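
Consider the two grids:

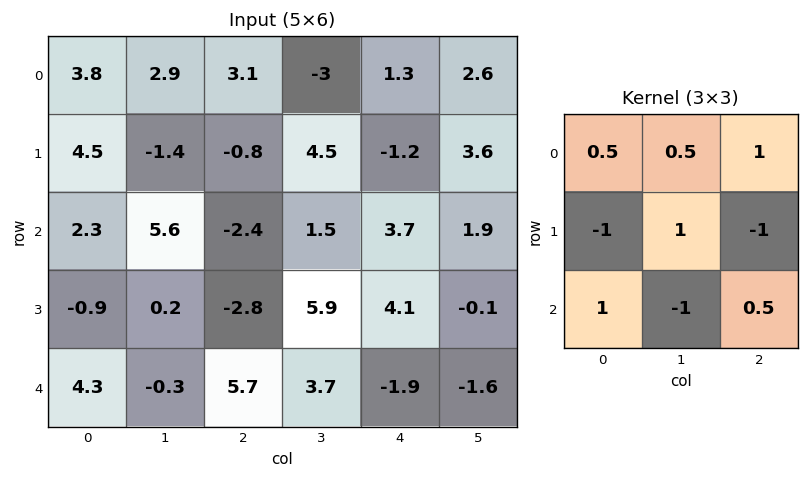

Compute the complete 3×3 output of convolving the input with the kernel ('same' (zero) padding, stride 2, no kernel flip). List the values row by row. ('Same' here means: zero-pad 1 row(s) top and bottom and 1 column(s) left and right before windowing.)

Output[0,0]: The receptive field on the zero-padded input at this output position is [0 0 0 / 0 3.8 2.9 / 0 4.5 -1.4]. Elementwise product with the kernel and sum: 0·0.5 + 0·0.5 + 0·1 + 0·-1 + 3.8·1 + 2.9·-1 + 0·1 + 4.5·-1 + -1.4·0.5.
Output[0,1]: The receptive field on the zero-padded input at this output position is [0 0 0 / 2.9 3.1 -3 / -1.4 -0.8 4.5]. Elementwise product with the kernel and sum: 0·0.5 + 0·0.5 + 0·1 + 2.9·-1 + 3.1·1 + -3·-1 + -1.4·1 + -0.8·-1 + 4.5·0.5.

-4.3 4.85 9.2
-1.45 -0.15 7.3
4.35 6.9 0.9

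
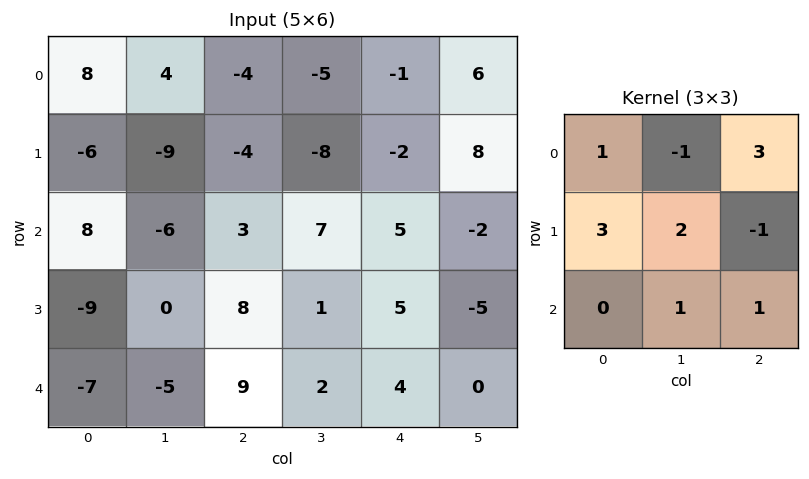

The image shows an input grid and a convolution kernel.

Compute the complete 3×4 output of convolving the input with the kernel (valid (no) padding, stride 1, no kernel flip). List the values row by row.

Output[0,0]: The receptive field on the input at this output position is [8 4 -4 / -6 -9 -4 / 8 -6 3]. Elementwise product with the kernel and sum: 8·1 + 4·-1 + -4·3 + -6·3 + -9·2 + -4·-1 + -6·1 + 3·1.

-43 -24 -16 -19
8 -39 22 51
-8 38 38 18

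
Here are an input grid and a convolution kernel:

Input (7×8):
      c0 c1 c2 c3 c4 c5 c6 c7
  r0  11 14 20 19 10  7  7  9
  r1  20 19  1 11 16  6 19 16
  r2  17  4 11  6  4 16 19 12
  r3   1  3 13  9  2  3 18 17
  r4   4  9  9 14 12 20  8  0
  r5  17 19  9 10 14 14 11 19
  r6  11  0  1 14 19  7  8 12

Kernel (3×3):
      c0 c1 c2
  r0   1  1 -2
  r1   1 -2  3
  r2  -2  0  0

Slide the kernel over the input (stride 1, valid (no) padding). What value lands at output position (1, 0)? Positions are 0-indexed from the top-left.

The receptive field on the input at this output position is [20 19 1 / 17 4 11 / 1 3 13]. Elementwise product with the kernel and sum: 20·1 + 19·1 + 1·-2 + 17·1 + 4·-2 + 11·3 + 1·-2.

77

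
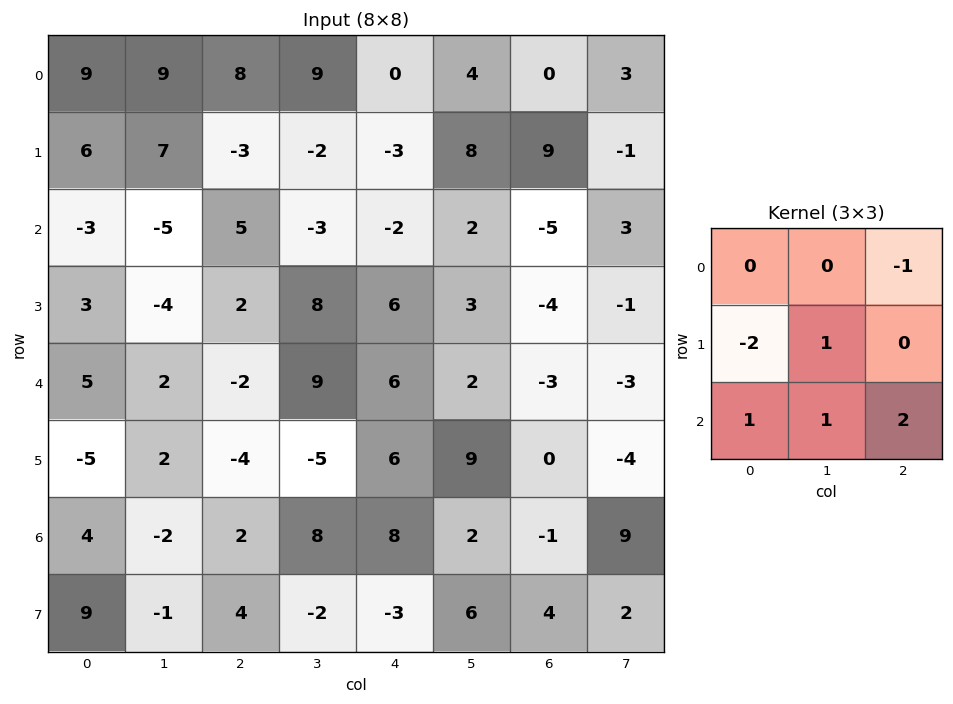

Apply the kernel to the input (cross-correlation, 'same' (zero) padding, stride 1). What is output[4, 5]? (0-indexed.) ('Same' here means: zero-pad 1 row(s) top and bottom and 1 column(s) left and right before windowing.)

9

The receptive field on the zero-padded input at this output position is [6 3 -4 / 6 2 -3 / 6 9 0]. Elementwise product with the kernel and sum: -4·-1 + 6·-2 + 2·1 + 6·1 + 9·1 + 0·2.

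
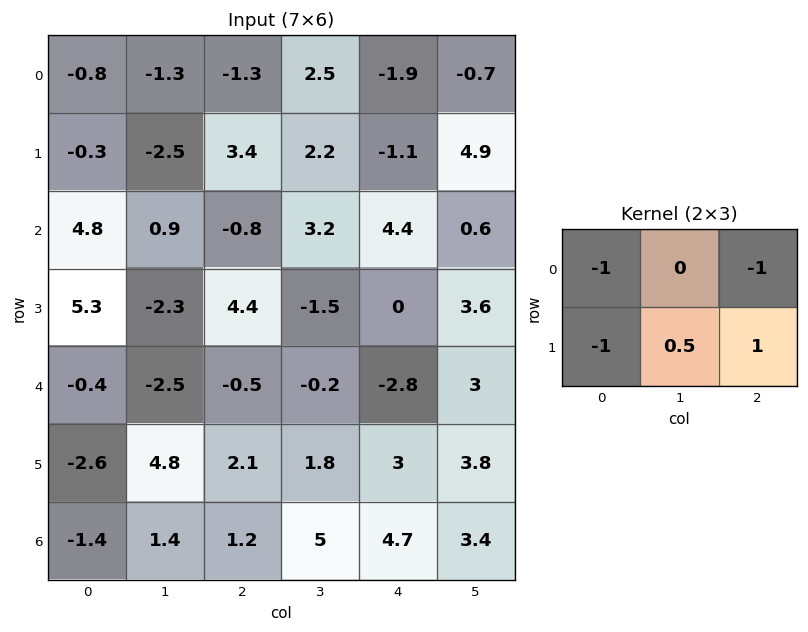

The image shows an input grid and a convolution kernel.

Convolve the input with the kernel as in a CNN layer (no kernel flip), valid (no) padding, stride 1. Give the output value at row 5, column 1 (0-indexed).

The receptive field on the input at this output position is [4.8 2.1 1.8 / 1.4 1.2 5]. Elementwise product with the kernel and sum: 4.8·-1 + 1.8·-1 + 1.4·-1 + 1.2·0.5 + 5·1.

-2.4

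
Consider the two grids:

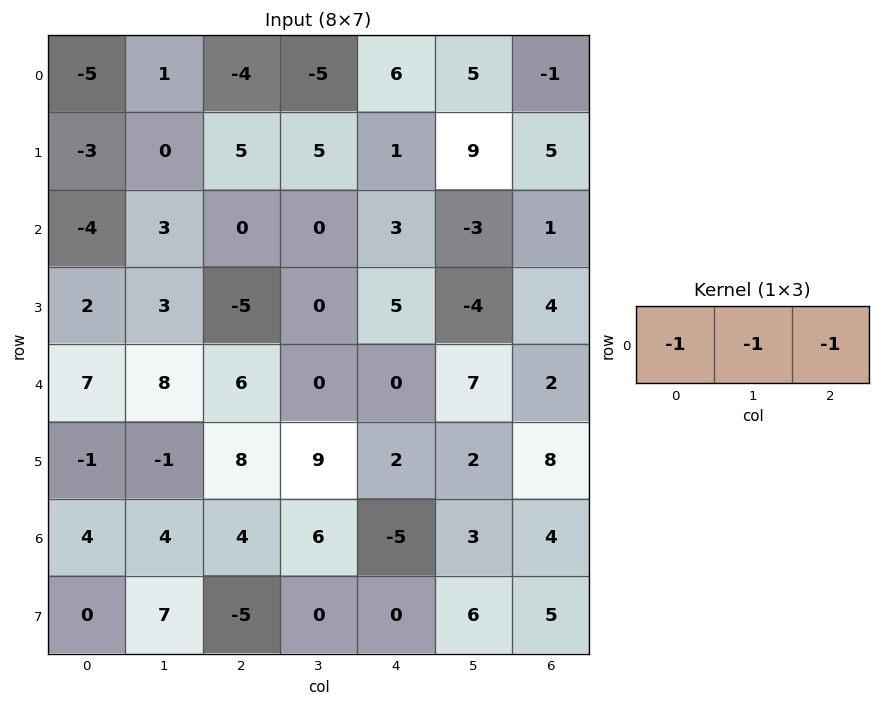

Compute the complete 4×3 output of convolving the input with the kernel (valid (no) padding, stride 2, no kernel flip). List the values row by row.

Output[0,0]: The receptive field on the input at this output position is [-5 1 -4]. Elementwise product with the kernel and sum: -5·-1 + 1·-1 + -4·-1.

8 3 -10
1 -3 -1
-21 -6 -9
-12 -5 -2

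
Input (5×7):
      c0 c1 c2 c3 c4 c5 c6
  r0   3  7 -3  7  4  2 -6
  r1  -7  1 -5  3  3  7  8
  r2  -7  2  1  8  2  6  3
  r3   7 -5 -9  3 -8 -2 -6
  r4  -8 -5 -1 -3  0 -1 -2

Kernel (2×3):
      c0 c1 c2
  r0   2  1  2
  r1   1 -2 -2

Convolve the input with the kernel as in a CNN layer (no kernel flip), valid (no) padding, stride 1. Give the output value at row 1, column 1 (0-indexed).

The receptive field on the input at this output position is [1 -5 3 / 2 1 8]. Elementwise product with the kernel and sum: 1·2 + -5·1 + 3·2 + 2·1 + 1·-2 + 8·-2.

-13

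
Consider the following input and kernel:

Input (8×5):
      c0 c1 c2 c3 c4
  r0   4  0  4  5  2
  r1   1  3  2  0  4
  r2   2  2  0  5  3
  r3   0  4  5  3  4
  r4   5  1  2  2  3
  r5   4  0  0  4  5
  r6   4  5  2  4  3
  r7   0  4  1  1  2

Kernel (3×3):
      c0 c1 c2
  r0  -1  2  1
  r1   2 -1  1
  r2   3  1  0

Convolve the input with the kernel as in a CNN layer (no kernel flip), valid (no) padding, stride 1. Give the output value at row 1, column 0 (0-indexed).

13

The receptive field on the input at this output position is [1 3 2 / 2 2 0 / 0 4 5]. Elementwise product with the kernel and sum: 1·-1 + 3·2 + 2·1 + 2·2 + 2·-1 + 0·1 + 0·3 + 4·1.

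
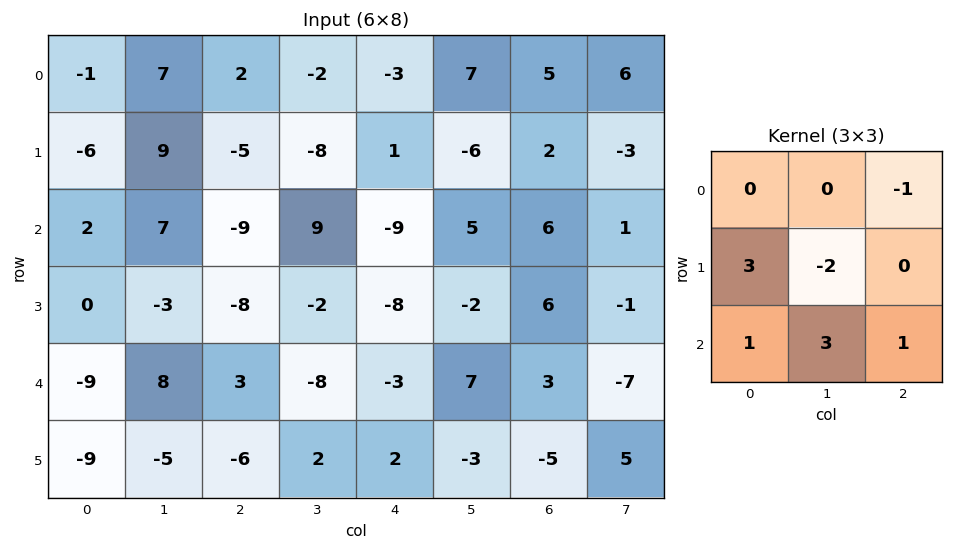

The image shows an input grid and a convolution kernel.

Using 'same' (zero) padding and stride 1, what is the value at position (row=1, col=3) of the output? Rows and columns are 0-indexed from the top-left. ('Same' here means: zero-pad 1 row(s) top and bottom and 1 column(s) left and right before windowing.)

The receptive field on the zero-padded input at this output position is [2 -2 -3 / -5 -8 1 / -9 9 -9]. Elementwise product with the kernel and sum: -3·-1 + -5·3 + -8·-2 + -9·1 + 9·3 + -9·1.

13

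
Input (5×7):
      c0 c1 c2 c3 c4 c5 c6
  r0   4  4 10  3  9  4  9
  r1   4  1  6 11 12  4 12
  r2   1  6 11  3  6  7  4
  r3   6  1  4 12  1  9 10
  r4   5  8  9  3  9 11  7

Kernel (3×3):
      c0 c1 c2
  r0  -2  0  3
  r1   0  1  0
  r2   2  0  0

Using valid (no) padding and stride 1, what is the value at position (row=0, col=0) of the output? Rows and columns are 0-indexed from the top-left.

The receptive field on the input at this output position is [4 4 10 / 4 1 6 / 1 6 11]. Elementwise product with the kernel and sum: 4·-2 + 10·3 + 1·1 + 1·2.

25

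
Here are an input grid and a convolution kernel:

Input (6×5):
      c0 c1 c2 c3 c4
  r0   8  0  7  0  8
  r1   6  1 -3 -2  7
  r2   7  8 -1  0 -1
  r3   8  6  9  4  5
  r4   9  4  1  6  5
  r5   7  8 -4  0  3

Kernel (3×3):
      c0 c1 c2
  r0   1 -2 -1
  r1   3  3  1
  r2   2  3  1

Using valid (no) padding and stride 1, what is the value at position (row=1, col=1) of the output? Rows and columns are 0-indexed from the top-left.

73

The receptive field on the input at this output position is [1 -3 -2 / 8 -1 0 / 6 9 4]. Elementwise product with the kernel and sum: 1·1 + -3·-2 + -2·-1 + 8·3 + -1·3 + 0·1 + 6·2 + 9·3 + 4·1.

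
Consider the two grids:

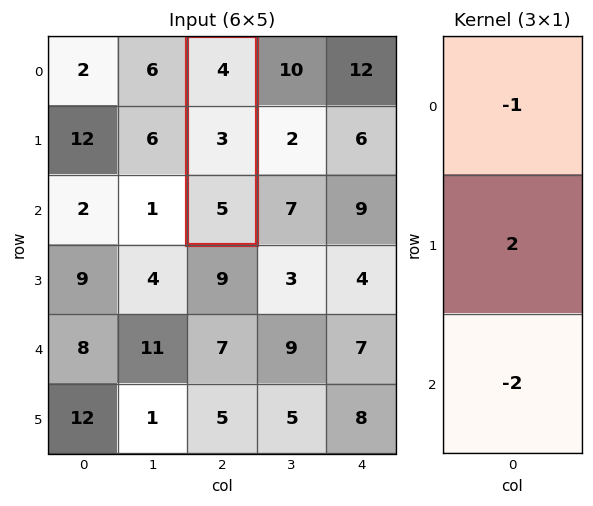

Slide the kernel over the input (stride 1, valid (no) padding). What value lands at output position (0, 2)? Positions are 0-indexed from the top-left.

The receptive field on the input at this output position is [4 / 3 / 5]. Elementwise product with the kernel and sum: 4·-1 + 3·2 + 5·-2.

-8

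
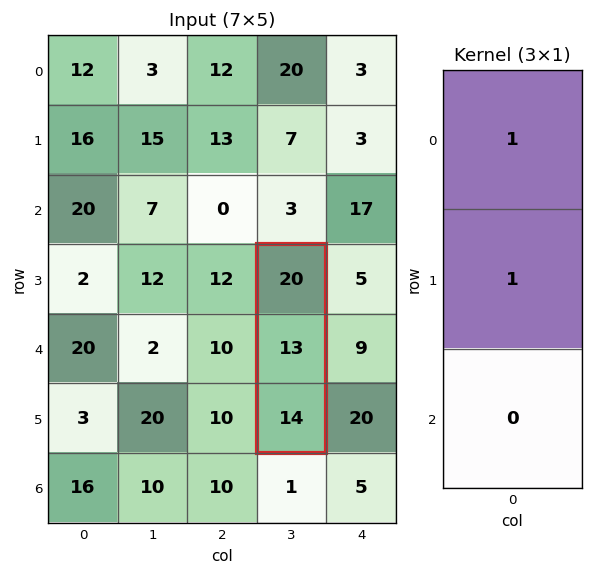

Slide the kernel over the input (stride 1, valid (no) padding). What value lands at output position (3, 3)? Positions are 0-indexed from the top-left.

The receptive field on the input at this output position is [20 / 13 / 14]. Elementwise product with the kernel and sum: 20·1 + 13·1.

33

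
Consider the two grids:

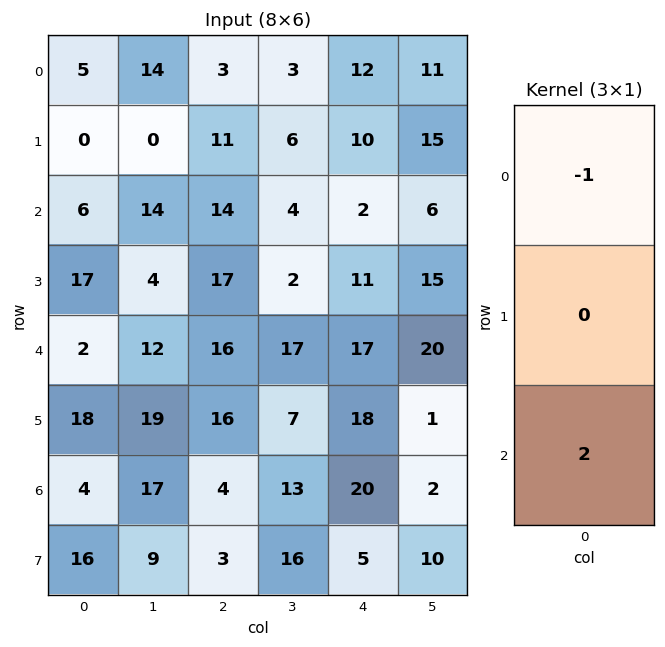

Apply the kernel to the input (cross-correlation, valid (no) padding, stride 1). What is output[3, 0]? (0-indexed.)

19

The receptive field on the input at this output position is [17 / 2 / 18]. Elementwise product with the kernel and sum: 17·-1 + 18·2.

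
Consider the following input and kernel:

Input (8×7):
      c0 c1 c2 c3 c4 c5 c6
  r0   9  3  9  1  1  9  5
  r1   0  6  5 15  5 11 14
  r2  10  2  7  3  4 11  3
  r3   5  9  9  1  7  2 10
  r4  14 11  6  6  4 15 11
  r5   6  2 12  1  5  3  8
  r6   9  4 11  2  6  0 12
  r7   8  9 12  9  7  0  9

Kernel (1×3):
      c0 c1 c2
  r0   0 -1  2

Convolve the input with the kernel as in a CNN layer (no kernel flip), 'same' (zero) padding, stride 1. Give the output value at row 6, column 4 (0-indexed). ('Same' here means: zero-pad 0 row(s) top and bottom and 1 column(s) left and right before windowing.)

-6

The receptive field on the zero-padded input at this output position is [2 6 0]. Elementwise product with the kernel and sum: 6·-1 + 0·2.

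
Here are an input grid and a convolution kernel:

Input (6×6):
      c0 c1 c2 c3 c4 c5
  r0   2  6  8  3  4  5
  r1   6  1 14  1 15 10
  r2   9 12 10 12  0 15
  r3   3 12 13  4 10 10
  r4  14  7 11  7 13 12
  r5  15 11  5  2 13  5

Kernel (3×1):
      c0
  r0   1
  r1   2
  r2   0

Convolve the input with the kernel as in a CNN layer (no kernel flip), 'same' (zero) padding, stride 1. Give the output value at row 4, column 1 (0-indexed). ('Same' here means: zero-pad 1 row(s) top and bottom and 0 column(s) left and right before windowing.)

26

The receptive field on the zero-padded input at this output position is [12 / 7 / 11]. Elementwise product with the kernel and sum: 12·1 + 7·2.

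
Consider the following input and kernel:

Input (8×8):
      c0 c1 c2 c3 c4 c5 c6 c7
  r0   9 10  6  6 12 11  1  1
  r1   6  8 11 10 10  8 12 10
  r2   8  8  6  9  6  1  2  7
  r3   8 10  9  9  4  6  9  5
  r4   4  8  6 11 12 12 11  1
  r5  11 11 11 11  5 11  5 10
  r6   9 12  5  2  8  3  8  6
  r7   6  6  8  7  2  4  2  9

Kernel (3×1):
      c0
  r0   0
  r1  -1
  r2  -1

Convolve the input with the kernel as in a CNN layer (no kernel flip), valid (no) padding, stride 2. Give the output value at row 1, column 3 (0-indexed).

-20

The receptive field on the input at this output position is [2 / 9 / 11]. Elementwise product with the kernel and sum: 9·-1 + 11·-1.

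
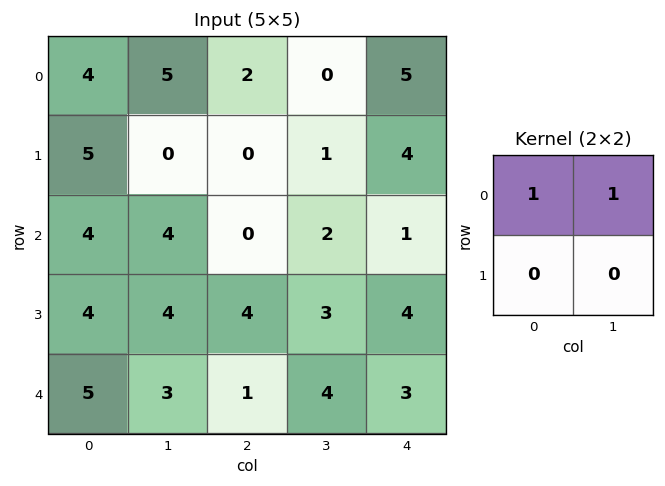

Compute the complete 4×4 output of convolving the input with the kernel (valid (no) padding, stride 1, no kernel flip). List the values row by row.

Output[0,0]: The receptive field on the input at this output position is [4 5 / 5 0]. Elementwise product with the kernel and sum: 4·1 + 5·1.
Output[0,1]: The receptive field on the input at this output position is [5 2 / 0 0]. Elementwise product with the kernel and sum: 5·1 + 2·1.

9 7 2 5
5 0 1 5
8 4 2 3
8 8 7 7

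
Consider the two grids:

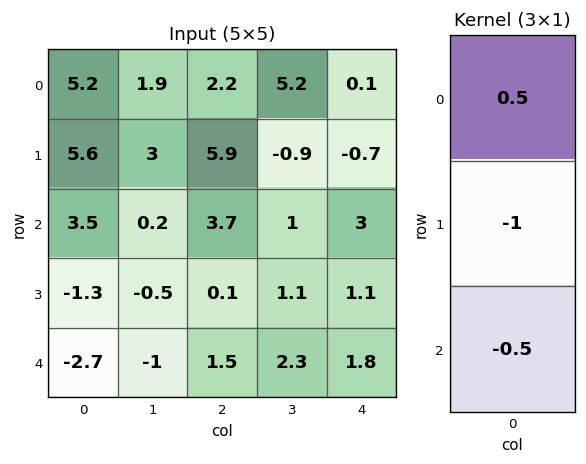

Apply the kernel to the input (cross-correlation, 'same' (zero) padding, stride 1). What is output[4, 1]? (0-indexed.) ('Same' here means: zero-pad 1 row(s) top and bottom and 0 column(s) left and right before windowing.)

0.75

The receptive field on the zero-padded input at this output position is [-0.5 / -1 / 0]. Elementwise product with the kernel and sum: -0.5·0.5 + -1·-1 + 0·-0.5.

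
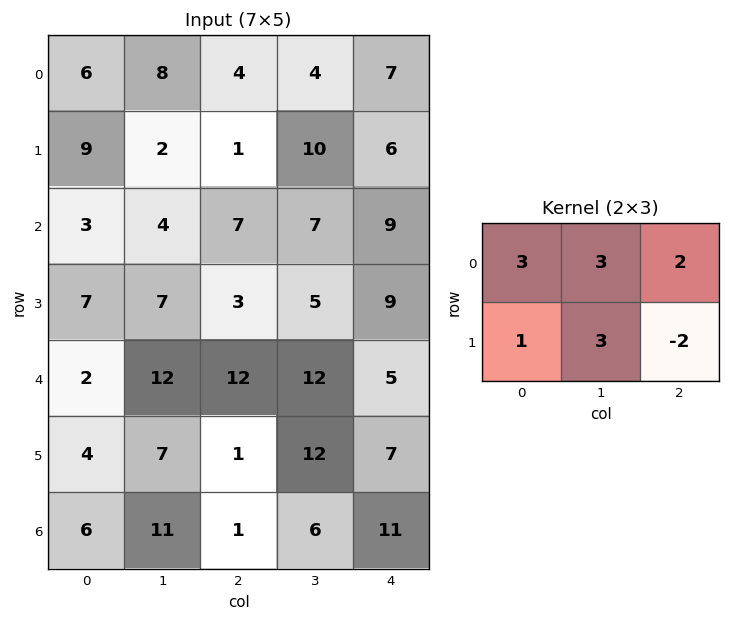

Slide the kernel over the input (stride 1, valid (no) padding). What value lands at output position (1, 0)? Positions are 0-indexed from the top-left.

The receptive field on the input at this output position is [9 2 1 / 3 4 7]. Elementwise product with the kernel and sum: 9·3 + 2·3 + 1·2 + 3·1 + 4·3 + 7·-2.

36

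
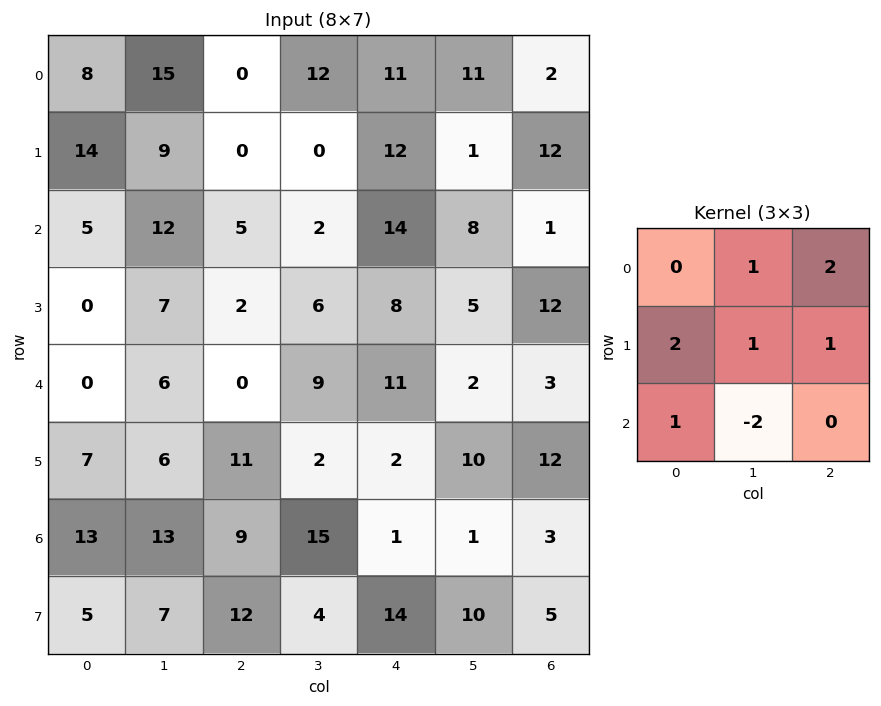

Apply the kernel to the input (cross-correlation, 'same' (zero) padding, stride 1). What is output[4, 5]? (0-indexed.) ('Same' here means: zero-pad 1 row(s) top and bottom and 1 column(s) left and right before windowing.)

The receptive field on the zero-padded input at this output position is [8 5 12 / 11 2 3 / 2 10 12]. Elementwise product with the kernel and sum: 5·1 + 12·2 + 11·2 + 2·1 + 3·1 + 2·1 + 10·-2.

38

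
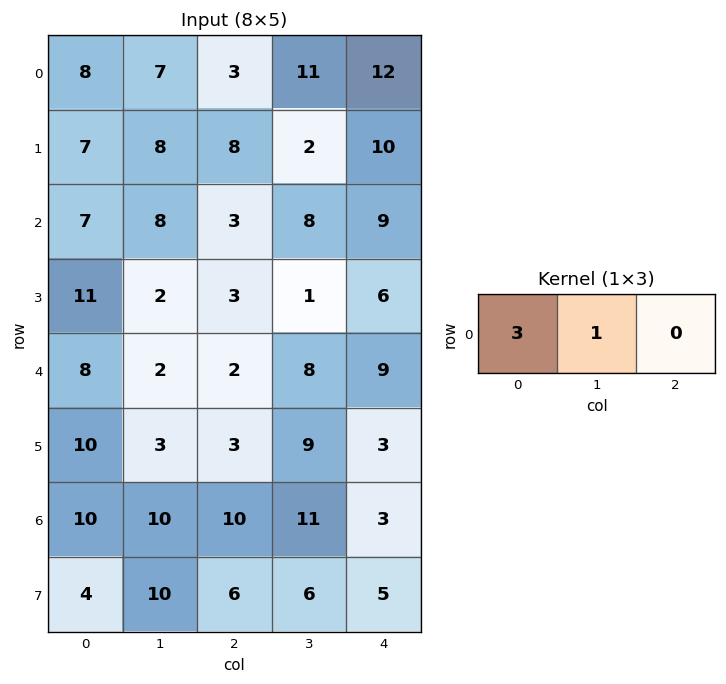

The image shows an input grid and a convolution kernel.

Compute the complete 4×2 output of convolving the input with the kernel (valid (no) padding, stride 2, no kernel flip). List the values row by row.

Output[0,0]: The receptive field on the input at this output position is [8 7 3]. Elementwise product with the kernel and sum: 8·3 + 7·1.

31 20
29 17
26 14
40 41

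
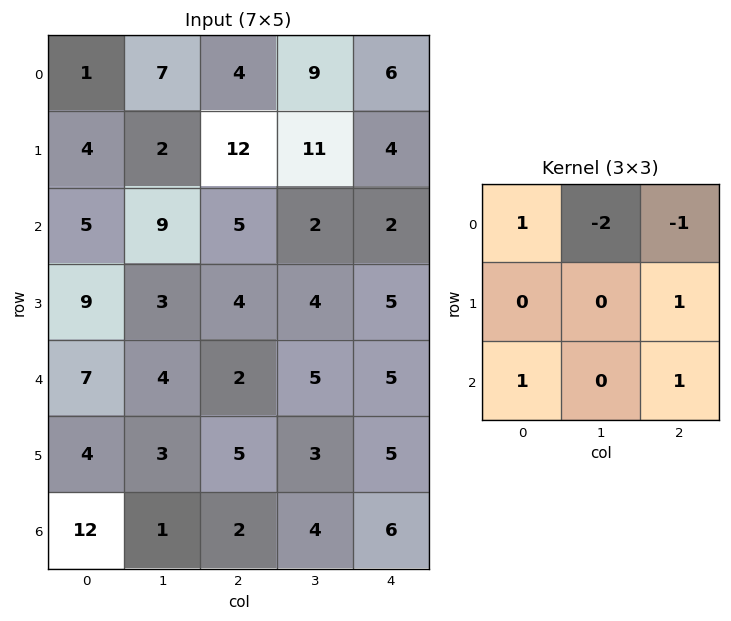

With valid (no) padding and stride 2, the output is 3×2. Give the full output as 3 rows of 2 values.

Output[0,0]: The receptive field on the input at this output position is [1 7 4 / 4 2 12 / 5 9 5]. Elementwise product with the kernel and sum: 1·1 + 7·-2 + 4·-1 + 12·1 + 5·1 + 5·1.
Output[0,1]: The receptive field on the input at this output position is [4 9 6 / 12 11 4 / 5 2 2]. Elementwise product with the kernel and sum: 4·1 + 9·-2 + 6·-1 + 4·1 + 5·1 + 2·1.

5 -9
-5 11
16 0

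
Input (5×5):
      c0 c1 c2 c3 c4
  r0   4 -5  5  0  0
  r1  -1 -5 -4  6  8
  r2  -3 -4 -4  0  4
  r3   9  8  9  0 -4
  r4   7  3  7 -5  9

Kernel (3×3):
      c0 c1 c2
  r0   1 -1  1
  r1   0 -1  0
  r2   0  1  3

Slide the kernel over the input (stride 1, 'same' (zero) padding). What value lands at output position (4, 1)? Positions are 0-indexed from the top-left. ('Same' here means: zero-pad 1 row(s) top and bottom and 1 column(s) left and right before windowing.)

7

The receptive field on the zero-padded input at this output position is [9 8 9 / 7 3 7 / 0 0 0]. Elementwise product with the kernel and sum: 9·1 + 8·-1 + 9·1 + 3·-1 + 0·1 + 0·3.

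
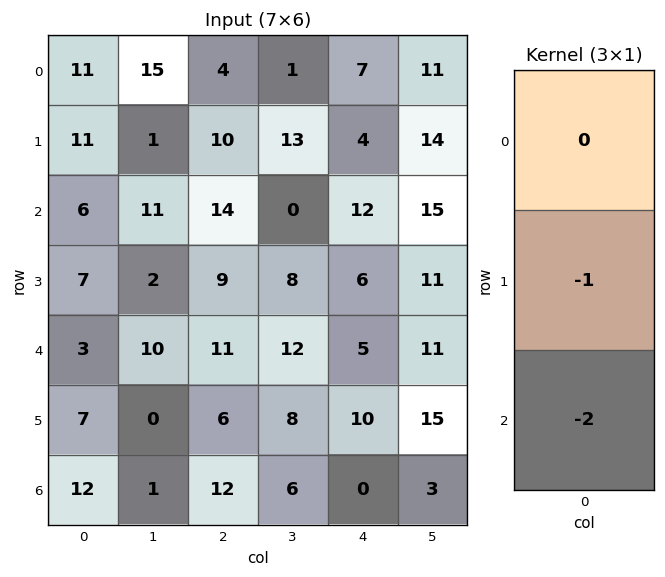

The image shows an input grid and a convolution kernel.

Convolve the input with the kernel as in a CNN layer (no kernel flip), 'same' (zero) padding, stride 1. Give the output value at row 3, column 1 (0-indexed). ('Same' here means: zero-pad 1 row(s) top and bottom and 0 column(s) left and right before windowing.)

-22

The receptive field on the zero-padded input at this output position is [11 / 2 / 10]. Elementwise product with the kernel and sum: 2·-1 + 10·-2.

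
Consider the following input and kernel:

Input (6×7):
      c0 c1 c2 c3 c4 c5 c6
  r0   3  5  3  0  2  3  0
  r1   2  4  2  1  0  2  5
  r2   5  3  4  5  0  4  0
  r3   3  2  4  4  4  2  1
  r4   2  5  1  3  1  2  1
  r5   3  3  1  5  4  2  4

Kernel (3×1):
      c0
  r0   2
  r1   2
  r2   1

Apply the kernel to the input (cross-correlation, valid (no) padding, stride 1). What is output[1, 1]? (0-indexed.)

The receptive field on the input at this output position is [4 / 3 / 2]. Elementwise product with the kernel and sum: 4·2 + 3·2 + 2·1.

16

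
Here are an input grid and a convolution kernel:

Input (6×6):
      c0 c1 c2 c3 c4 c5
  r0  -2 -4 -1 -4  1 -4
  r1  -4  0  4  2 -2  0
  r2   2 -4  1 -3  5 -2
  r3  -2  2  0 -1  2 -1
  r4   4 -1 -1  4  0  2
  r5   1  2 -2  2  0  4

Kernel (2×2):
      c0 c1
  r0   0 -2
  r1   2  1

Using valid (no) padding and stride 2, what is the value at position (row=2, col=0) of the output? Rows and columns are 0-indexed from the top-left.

6

The receptive field on the input at this output position is [4 -1 / 1 2]. Elementwise product with the kernel and sum: -1·-2 + 1·2 + 2·1.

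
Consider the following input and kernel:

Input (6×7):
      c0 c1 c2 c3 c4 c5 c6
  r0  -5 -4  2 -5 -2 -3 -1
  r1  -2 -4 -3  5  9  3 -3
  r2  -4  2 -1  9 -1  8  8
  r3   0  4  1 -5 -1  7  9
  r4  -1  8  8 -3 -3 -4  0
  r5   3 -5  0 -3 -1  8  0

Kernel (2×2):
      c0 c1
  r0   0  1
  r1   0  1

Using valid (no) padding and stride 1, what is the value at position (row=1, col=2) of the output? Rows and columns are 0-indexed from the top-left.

The receptive field on the input at this output position is [-3 5 / -1 9]. Elementwise product with the kernel and sum: 5·1 + 9·1.

14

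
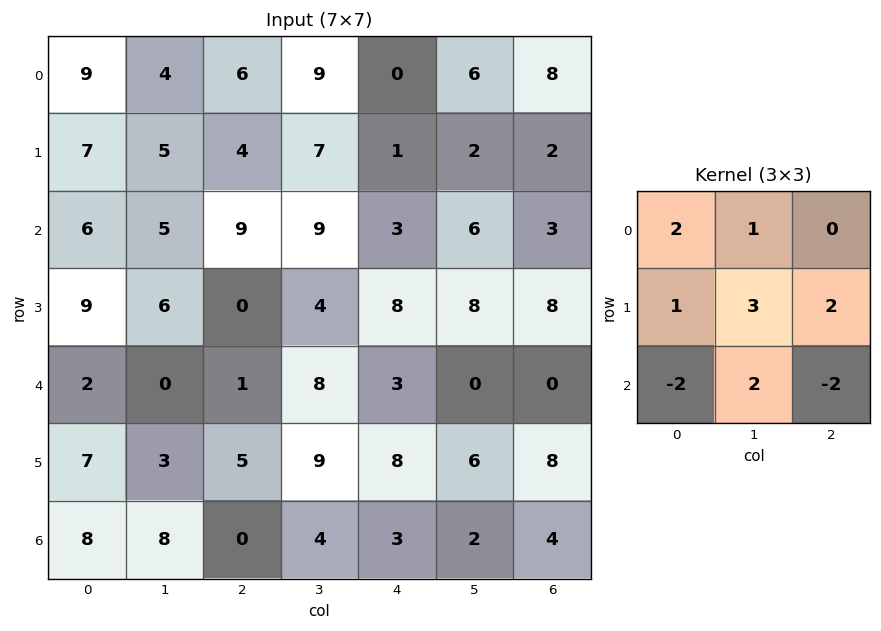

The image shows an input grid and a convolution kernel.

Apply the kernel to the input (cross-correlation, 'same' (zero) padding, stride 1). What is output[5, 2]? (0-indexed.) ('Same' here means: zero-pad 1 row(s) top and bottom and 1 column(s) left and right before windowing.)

The receptive field on the zero-padded input at this output position is [0 1 8 / 3 5 9 / 8 0 4]. Elementwise product with the kernel and sum: 0·2 + 1·1 + 3·1 + 5·3 + 9·2 + 8·-2 + 0·2 + 4·-2.

13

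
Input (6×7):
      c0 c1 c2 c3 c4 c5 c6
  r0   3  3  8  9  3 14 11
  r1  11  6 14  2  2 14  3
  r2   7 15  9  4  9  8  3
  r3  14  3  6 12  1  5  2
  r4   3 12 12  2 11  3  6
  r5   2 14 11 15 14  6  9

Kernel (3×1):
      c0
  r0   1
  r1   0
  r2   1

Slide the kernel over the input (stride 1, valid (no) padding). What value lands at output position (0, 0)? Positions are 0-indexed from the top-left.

The receptive field on the input at this output position is [3 / 11 / 7]. Elementwise product with the kernel and sum: 3·1 + 7·1.

10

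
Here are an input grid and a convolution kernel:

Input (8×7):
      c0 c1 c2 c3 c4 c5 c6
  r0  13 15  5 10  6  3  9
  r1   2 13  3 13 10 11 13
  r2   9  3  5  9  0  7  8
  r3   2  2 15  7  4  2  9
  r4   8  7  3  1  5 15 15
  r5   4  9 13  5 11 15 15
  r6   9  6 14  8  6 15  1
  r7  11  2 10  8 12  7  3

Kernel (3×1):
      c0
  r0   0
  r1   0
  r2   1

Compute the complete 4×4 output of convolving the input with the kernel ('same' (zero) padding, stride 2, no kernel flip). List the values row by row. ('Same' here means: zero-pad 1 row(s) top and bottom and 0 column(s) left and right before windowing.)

2 3 10 13
2 15 4 9
4 13 11 15
11 10 12 3

Output[0,0]: The receptive field on the zero-padded input at this output position is [0 / 13 / 2]. Elementwise product with the kernel and sum: 2·1.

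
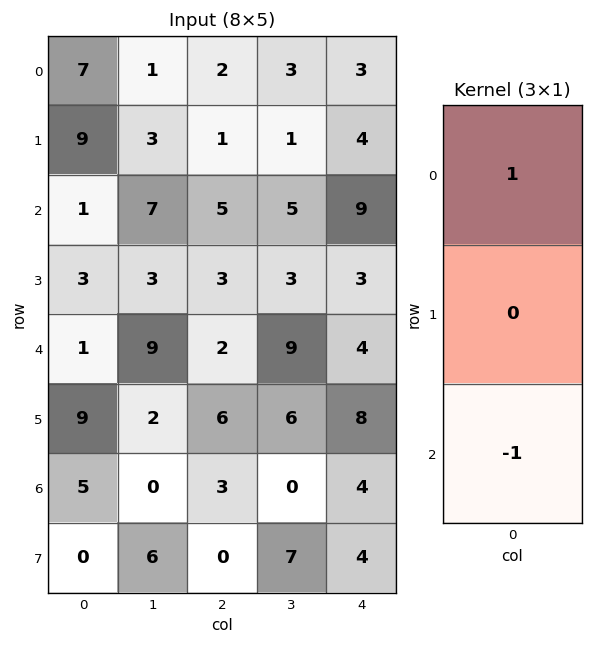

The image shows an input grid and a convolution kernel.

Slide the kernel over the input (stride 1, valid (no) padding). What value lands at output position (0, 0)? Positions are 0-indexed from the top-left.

The receptive field on the input at this output position is [7 / 9 / 1]. Elementwise product with the kernel and sum: 7·1 + 1·-1.

6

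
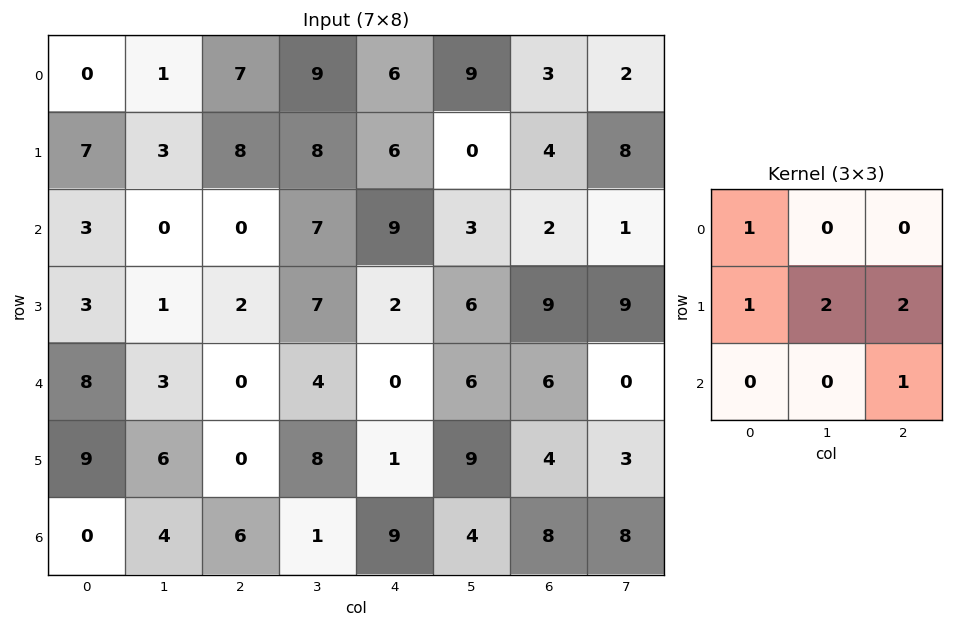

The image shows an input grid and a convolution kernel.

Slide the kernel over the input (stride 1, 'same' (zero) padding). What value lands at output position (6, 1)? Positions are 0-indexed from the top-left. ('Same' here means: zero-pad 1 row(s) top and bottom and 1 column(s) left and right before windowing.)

29

The receptive field on the zero-padded input at this output position is [9 6 0 / 0 4 6 / 0 0 0]. Elementwise product with the kernel and sum: 9·1 + 0·1 + 4·2 + 6·2 + 0·1.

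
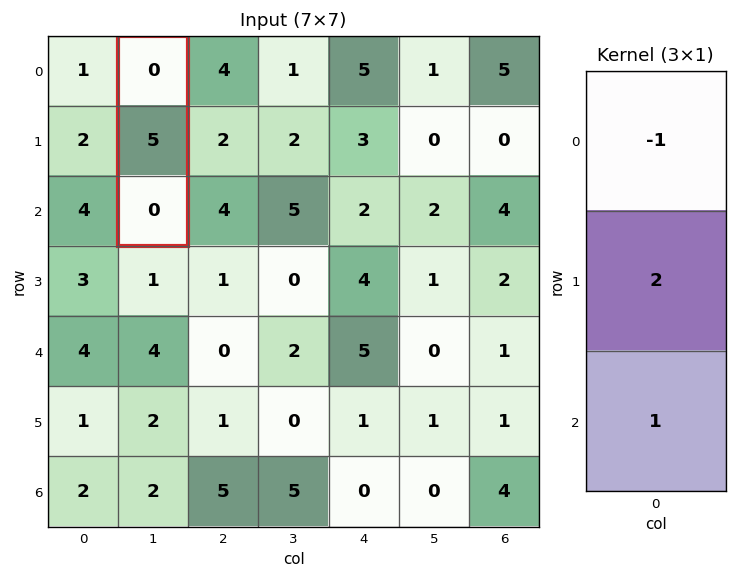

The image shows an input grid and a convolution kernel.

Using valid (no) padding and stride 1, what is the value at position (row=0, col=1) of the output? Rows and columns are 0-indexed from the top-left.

10

The receptive field on the input at this output position is [0 / 5 / 0]. Elementwise product with the kernel and sum: 0·-1 + 5·2 + 0·1.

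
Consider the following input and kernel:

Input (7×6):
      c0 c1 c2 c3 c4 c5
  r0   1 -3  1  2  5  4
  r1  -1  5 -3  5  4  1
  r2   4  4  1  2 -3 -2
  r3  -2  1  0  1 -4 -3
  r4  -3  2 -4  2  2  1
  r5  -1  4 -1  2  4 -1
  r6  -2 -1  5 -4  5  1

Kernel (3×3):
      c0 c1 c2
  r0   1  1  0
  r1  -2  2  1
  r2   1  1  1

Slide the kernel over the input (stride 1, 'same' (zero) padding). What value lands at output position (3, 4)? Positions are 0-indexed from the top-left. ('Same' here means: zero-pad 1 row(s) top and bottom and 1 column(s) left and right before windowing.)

The receptive field on the zero-padded input at this output position is [2 -3 -2 / 1 -4 -3 / 2 2 1]. Elementwise product with the kernel and sum: 2·1 + -3·1 + 1·-2 + -4·2 + -3·1 + 2·1 + 2·1 + 1·1.

-9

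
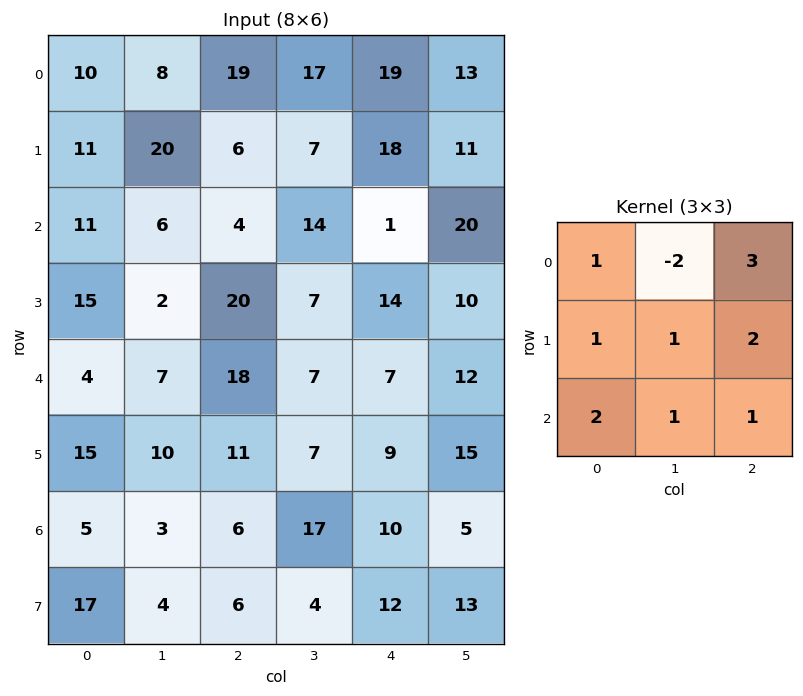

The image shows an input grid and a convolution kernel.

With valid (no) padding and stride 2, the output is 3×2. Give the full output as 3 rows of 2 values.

Output[0,0]: The receptive field on the input at this output position is [10 8 19 / 11 20 6 / 11 6 4]. Elementwise product with the kernel and sum: 10·1 + 8·-2 + 19·3 + 11·1 + 20·1 + 6·2 + 11·2 + 6·1 + 4·1.

126 114
101 84
110 100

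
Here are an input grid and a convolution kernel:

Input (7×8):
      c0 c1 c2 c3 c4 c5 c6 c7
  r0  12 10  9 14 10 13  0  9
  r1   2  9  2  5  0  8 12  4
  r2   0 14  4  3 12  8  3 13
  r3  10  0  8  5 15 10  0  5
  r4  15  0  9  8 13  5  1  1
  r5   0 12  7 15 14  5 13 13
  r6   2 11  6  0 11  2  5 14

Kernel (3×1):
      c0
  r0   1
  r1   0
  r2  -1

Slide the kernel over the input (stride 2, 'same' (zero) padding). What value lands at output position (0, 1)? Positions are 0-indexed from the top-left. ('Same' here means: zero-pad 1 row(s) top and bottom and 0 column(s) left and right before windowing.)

The receptive field on the zero-padded input at this output position is [0 / 9 / 2]. Elementwise product with the kernel and sum: 0·1 + 2·-1.

-2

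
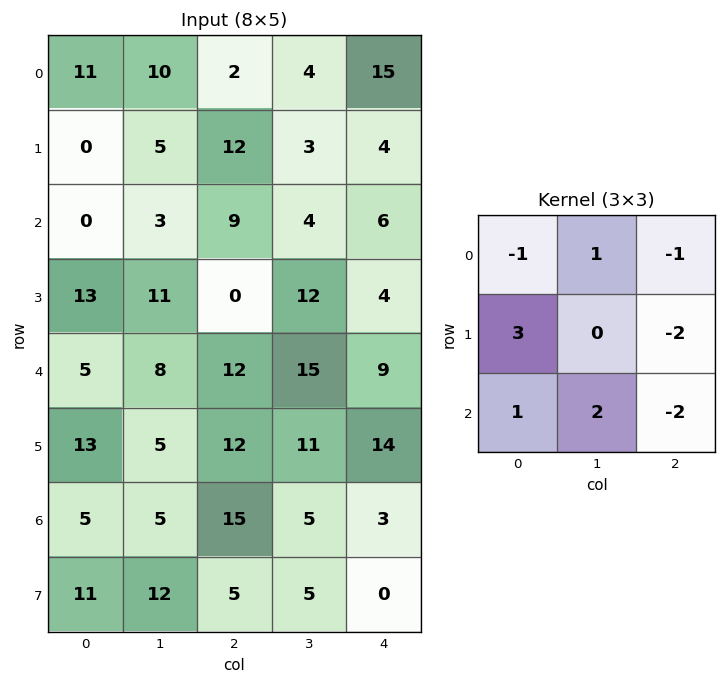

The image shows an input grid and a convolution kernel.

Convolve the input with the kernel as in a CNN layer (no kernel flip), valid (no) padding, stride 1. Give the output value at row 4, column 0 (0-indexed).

-9

The receptive field on the input at this output position is [5 8 12 / 13 5 12 / 5 5 15]. Elementwise product with the kernel and sum: 5·-1 + 8·1 + 12·-1 + 13·3 + 12·-2 + 5·1 + 5·2 + 15·-2.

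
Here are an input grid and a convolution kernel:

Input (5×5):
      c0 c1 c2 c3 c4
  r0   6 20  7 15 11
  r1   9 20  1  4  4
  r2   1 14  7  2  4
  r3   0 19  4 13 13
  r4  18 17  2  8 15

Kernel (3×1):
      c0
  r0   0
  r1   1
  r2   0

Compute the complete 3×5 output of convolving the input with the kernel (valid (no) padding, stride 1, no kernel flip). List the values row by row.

Output[0,0]: The receptive field on the input at this output position is [6 / 9 / 1]. Elementwise product with the kernel and sum: 9·1.

9 20 1 4 4
1 14 7 2 4
0 19 4 13 13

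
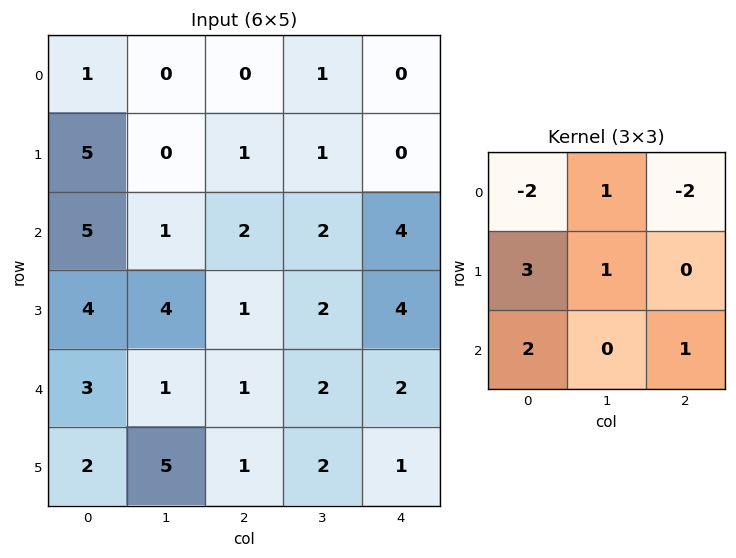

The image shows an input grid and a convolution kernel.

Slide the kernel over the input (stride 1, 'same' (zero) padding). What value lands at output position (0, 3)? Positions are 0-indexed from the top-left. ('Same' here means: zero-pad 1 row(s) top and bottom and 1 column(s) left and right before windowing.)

The receptive field on the zero-padded input at this output position is [0 0 0 / 0 1 0 / 1 1 0]. Elementwise product with the kernel and sum: 0·-2 + 0·1 + 0·-2 + 0·3 + 1·1 + 1·2 + 0·1.

3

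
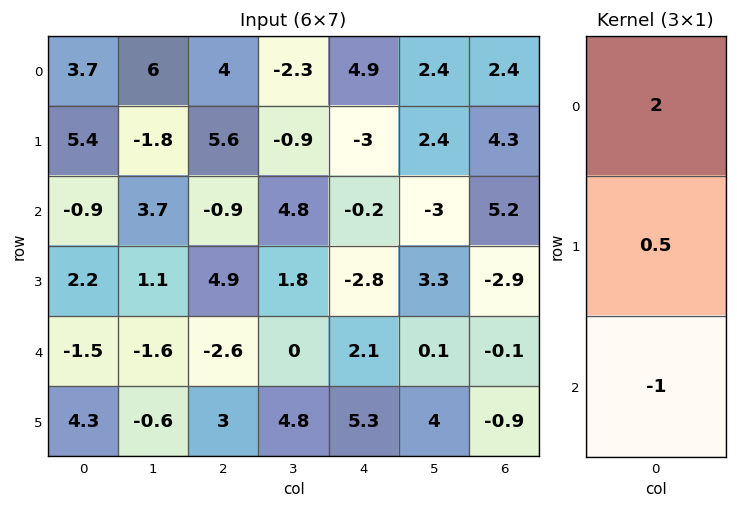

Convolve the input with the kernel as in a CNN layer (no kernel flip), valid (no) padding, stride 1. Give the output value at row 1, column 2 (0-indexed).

5.85

The receptive field on the input at this output position is [5.6 / -0.9 / 4.9]. Elementwise product with the kernel and sum: 5.6·2 + -0.9·0.5 + 4.9·-1.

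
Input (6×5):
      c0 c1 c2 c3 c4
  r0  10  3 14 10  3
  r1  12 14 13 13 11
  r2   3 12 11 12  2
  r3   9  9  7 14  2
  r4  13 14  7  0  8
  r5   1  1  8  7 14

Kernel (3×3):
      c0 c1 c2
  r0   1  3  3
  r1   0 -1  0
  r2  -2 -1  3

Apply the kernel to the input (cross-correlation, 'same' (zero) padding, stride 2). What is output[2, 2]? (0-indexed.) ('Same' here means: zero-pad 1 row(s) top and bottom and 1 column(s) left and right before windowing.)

The receptive field on the zero-padded input at this output position is [14 2 0 / 0 8 0 / 7 14 0]. Elementwise product with the kernel and sum: 14·1 + 2·3 + 0·3 + 8·-1 + 7·-2 + 14·-1 + 0·3.

-16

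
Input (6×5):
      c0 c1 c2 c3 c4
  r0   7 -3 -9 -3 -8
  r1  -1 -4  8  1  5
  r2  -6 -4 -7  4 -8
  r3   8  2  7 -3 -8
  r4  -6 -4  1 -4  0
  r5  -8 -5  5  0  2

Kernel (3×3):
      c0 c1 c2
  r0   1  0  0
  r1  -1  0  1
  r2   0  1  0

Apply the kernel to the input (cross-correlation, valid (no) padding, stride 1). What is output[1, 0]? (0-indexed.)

0

The receptive field on the input at this output position is [-1 -4 8 / -6 -4 -7 / 8 2 7]. Elementwise product with the kernel and sum: -1·1 + -6·-1 + -7·1 + 2·1.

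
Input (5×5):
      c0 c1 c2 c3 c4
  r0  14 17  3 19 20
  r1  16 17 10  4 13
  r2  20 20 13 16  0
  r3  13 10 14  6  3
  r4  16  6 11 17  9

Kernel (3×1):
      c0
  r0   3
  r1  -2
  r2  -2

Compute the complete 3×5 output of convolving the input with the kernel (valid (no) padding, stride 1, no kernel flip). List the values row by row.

Output[0,0]: The receptive field on the input at this output position is [14 / 16 / 20]. Elementwise product with the kernel and sum: 14·3 + 16·-2 + 20·-2.

-30 -23 -37 17 34
-18 -9 -24 -32 33
2 28 -11 2 -24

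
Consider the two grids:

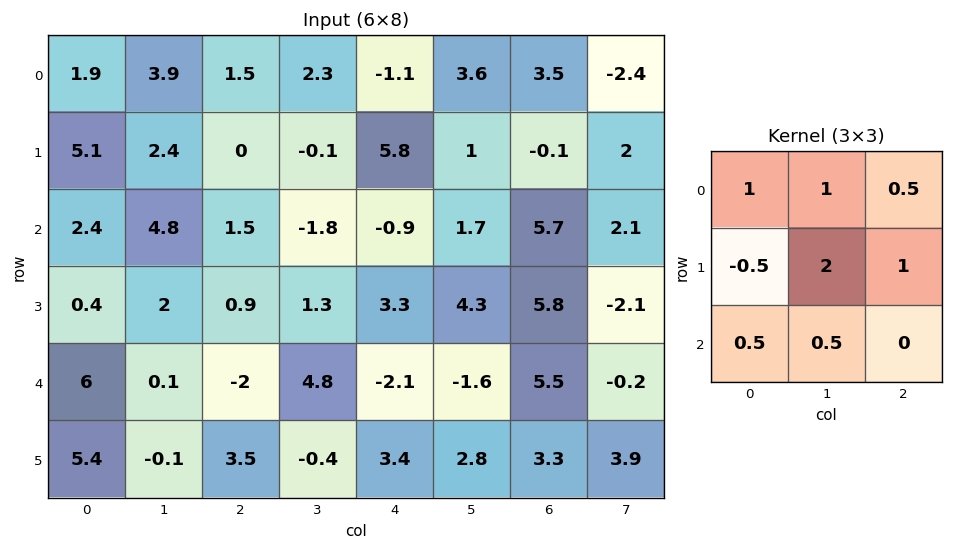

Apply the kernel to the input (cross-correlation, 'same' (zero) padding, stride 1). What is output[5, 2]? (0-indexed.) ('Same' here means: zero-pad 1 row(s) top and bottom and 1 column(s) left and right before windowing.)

7.15

The receptive field on the zero-padded input at this output position is [0.1 -2 4.8 / -0.1 3.5 -0.4 / 0 0 0]. Elementwise product with the kernel and sum: 0.1·1 + -2·1 + 4.8·0.5 + -0.1·-0.5 + 3.5·2 + -0.4·1 + 0·0.5 + 0·0.5.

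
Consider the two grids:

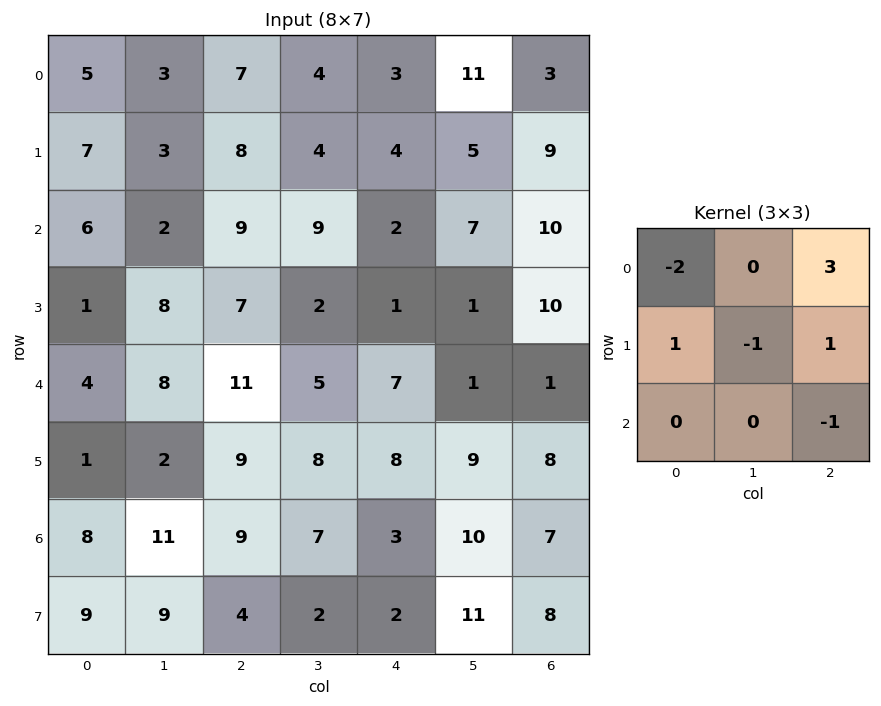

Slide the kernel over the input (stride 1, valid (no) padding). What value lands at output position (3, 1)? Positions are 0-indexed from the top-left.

The receptive field on the input at this output position is [8 7 2 / 8 11 5 / 2 9 8]. Elementwise product with the kernel and sum: 8·-2 + 2·3 + 8·1 + 11·-1 + 5·1 + 8·-1.

-16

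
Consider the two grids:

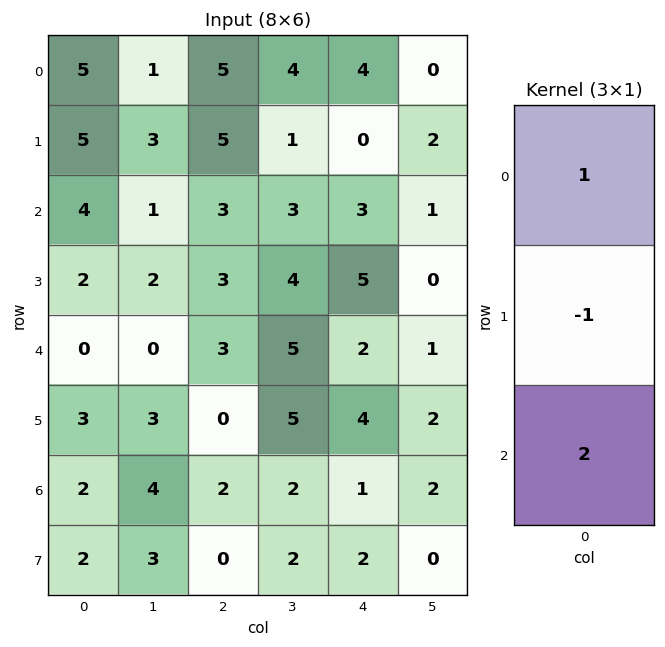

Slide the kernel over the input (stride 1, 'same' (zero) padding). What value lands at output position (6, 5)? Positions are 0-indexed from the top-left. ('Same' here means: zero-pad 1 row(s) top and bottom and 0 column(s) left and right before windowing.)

0

The receptive field on the zero-padded input at this output position is [2 / 2 / 0]. Elementwise product with the kernel and sum: 2·1 + 2·-1 + 0·2.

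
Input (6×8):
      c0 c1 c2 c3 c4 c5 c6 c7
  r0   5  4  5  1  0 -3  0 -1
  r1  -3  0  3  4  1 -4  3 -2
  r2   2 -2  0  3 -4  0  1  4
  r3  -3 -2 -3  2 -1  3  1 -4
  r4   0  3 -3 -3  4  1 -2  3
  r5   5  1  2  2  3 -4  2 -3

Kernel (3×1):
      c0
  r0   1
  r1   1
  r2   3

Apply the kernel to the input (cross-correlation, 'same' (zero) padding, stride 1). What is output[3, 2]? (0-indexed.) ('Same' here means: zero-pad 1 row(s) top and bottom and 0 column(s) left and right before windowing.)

-12

The receptive field on the zero-padded input at this output position is [0 / -3 / -3]. Elementwise product with the kernel and sum: 0·1 + -3·1 + -3·3.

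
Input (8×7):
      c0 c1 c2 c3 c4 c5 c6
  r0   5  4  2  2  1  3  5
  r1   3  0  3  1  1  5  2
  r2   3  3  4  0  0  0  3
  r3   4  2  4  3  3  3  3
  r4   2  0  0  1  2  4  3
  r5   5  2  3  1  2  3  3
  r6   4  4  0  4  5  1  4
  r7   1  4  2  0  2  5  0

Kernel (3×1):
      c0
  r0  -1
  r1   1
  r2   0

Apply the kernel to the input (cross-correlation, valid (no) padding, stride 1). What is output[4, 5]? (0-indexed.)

The receptive field on the input at this output position is [4 / 3 / 1]. Elementwise product with the kernel and sum: 4·-1 + 3·1.

-1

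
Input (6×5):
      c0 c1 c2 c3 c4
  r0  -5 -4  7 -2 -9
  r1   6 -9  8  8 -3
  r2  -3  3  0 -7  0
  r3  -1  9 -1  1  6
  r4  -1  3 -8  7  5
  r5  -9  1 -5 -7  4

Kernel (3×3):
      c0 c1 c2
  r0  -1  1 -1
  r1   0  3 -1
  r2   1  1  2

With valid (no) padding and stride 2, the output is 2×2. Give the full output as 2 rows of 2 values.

Output[0,0]: The receptive field on the input at this output position is [-5 -4 7 / 6 -9 8 / -3 3 0]. Elementwise product with the kernel and sum: -5·-1 + -4·1 + 7·-1 + -9·3 + 8·-1 + -3·1 + 3·1 + 0·2.
Output[0,1]: The receptive field on the input at this output position is [7 -2 -9 / 8 8 -3 / 0 -7 0]. Elementwise product with the kernel and sum: 7·-1 + -2·1 + -9·-1 + 8·3 + -3·-1 + 0·1 + -7·1 + 0·2.

-41 20
20 -1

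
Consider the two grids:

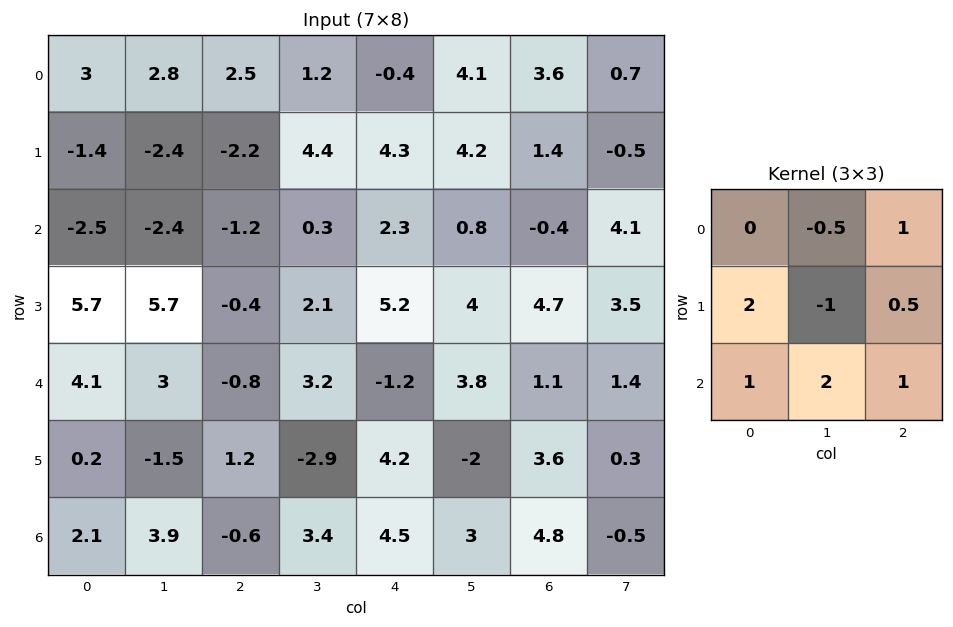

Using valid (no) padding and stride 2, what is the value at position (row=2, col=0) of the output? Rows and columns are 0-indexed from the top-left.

The receptive field on the input at this output position is [4.1 3 -0.8 / 0.2 -1.5 1.2 / 2.1 3.9 -0.6]. Elementwise product with the kernel and sum: 3·-0.5 + -0.8·1 + 0.2·2 + -1.5·-1 + 1.2·0.5 + 2.1·1 + 3.9·2 + -0.6·1.

9.5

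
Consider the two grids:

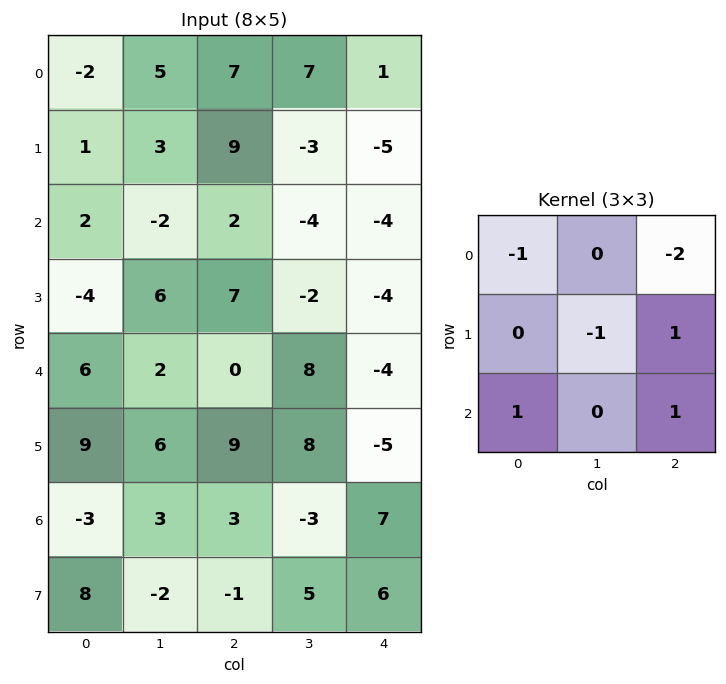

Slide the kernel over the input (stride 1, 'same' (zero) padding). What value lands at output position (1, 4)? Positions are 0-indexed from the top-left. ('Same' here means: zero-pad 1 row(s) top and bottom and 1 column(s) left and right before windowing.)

-6

The receptive field on the zero-padded input at this output position is [7 1 0 / -3 -5 0 / -4 -4 0]. Elementwise product with the kernel and sum: 7·-1 + 0·-2 + -5·-1 + 0·1 + -4·1 + 0·1.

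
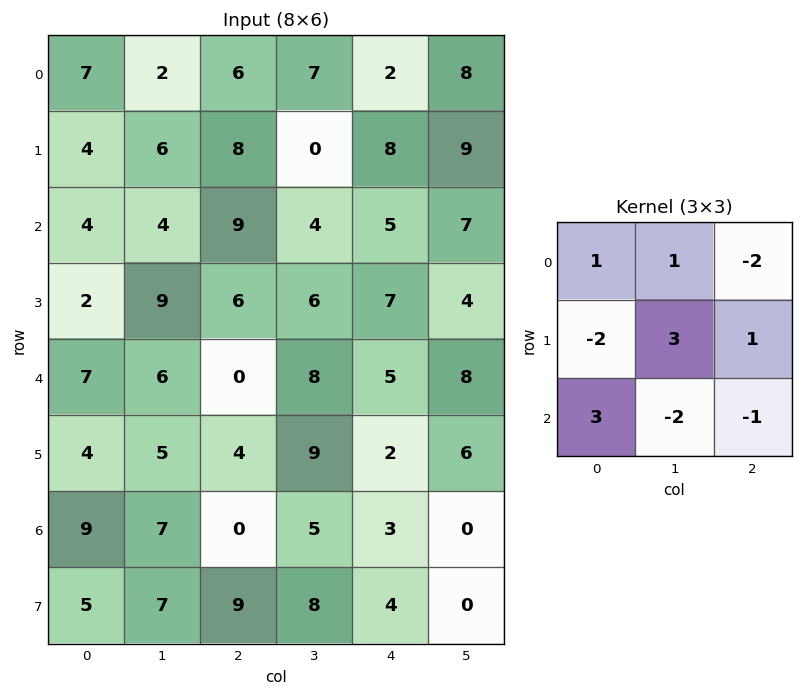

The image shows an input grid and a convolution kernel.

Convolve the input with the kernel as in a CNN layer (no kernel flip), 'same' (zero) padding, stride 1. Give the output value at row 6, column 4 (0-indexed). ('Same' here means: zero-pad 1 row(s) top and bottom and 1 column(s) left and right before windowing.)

14

The receptive field on the zero-padded input at this output position is [9 2 6 / 5 3 0 / 8 4 0]. Elementwise product with the kernel and sum: 9·1 + 2·1 + 6·-2 + 5·-2 + 3·3 + 0·1 + 8·3 + 4·-2 + 0·-1.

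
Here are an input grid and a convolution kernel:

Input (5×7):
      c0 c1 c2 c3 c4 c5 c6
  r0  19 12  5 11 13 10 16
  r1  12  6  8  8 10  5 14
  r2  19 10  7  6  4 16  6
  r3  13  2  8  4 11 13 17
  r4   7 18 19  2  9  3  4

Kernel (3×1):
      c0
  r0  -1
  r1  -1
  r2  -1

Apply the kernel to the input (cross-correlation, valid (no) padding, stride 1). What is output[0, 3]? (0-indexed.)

-25

The receptive field on the input at this output position is [11 / 8 / 6]. Elementwise product with the kernel and sum: 11·-1 + 8·-1 + 6·-1.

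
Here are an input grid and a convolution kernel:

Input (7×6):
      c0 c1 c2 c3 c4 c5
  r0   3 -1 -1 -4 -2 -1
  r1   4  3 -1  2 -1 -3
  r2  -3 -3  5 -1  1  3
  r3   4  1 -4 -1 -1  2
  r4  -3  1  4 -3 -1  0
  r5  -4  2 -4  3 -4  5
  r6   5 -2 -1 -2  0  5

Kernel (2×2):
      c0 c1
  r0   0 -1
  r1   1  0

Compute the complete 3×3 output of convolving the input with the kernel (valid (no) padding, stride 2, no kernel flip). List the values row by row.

Output[0,0]: The receptive field on the input at this output position is [3 -1 / 4 3]. Elementwise product with the kernel and sum: -1·-1 + 4·1.

5 3 0
7 -3 -4
-5 -1 -4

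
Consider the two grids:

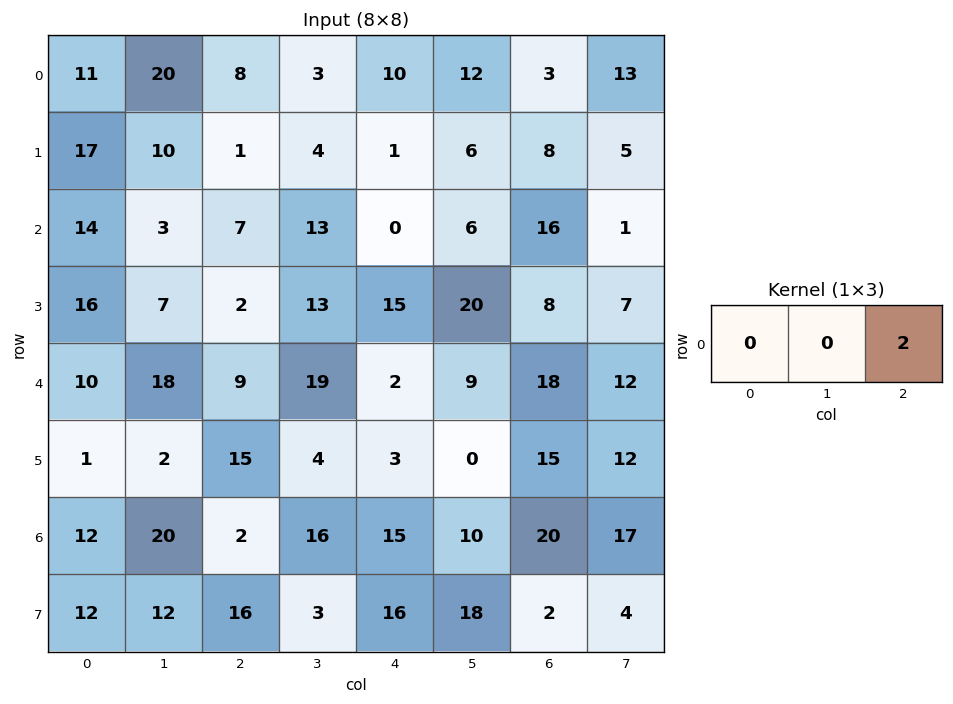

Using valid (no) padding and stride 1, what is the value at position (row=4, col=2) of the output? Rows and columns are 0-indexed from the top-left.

4

The receptive field on the input at this output position is [9 19 2]. Elementwise product with the kernel and sum: 2·2.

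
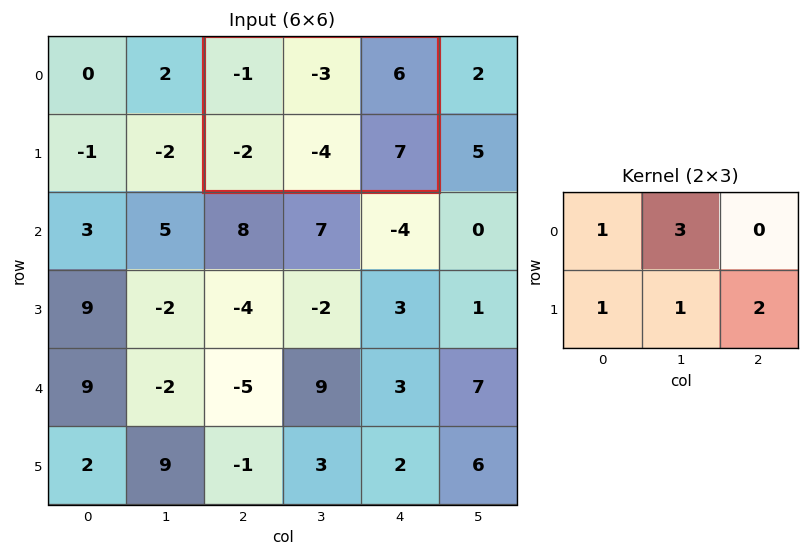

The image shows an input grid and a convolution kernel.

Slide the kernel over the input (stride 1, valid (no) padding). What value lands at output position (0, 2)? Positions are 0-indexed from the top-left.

The receptive field on the input at this output position is [-1 -3 6 / -2 -4 7]. Elementwise product with the kernel and sum: -1·1 + -3·3 + -2·1 + -4·1 + 7·2.

-2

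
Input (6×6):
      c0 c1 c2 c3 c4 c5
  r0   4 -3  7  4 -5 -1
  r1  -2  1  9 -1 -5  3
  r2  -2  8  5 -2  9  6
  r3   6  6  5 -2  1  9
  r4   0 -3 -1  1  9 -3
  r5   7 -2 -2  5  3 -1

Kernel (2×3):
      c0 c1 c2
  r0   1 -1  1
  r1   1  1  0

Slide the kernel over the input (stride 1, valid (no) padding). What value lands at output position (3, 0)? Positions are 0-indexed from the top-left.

2

The receptive field on the input at this output position is [6 6 5 / 0 -3 -1]. Elementwise product with the kernel and sum: 6·1 + 6·-1 + 5·1 + 0·1 + -3·1.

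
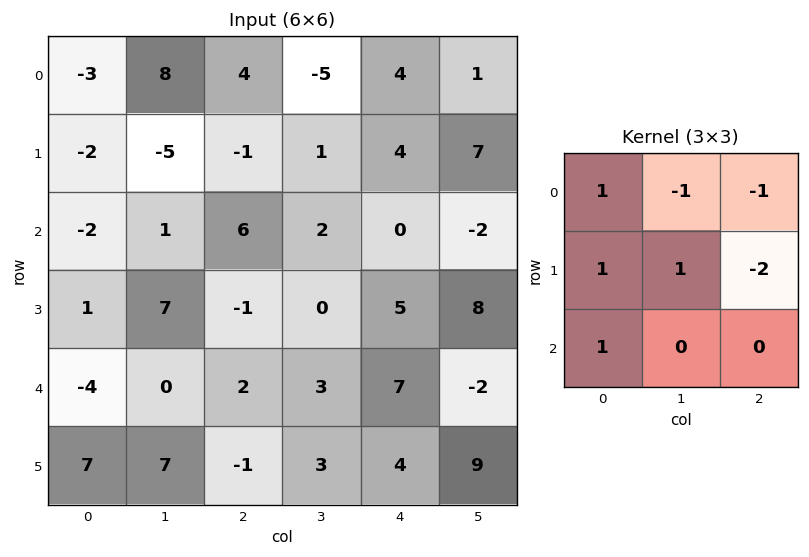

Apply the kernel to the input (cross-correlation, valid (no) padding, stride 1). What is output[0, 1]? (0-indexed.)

The receptive field on the input at this output position is [8 4 -5 / -5 -1 1 / 1 6 2]. Elementwise product with the kernel and sum: 8·1 + 4·-1 + -5·-1 + -5·1 + -1·1 + 1·-2 + 1·1.

2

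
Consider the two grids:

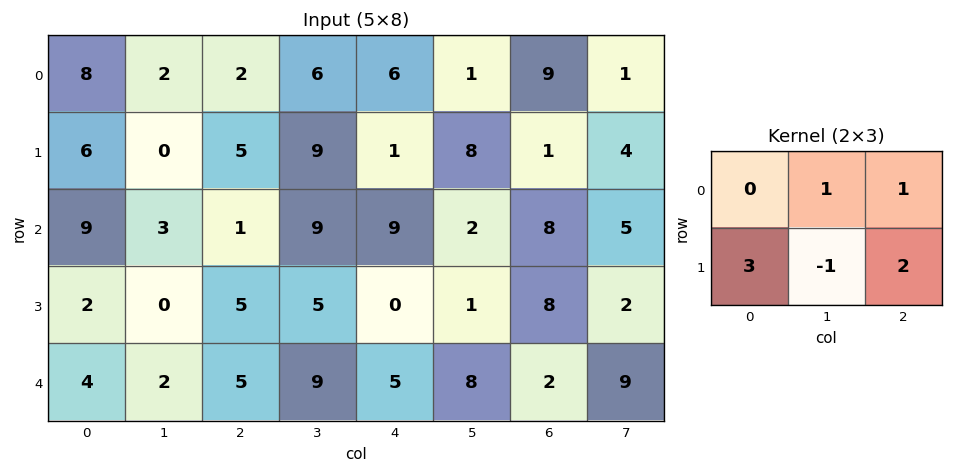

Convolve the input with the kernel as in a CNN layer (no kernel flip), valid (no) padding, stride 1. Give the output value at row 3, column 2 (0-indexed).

The receptive field on the input at this output position is [5 5 0 / 5 9 5]. Elementwise product with the kernel and sum: 5·1 + 0·1 + 5·3 + 9·-1 + 5·2.

21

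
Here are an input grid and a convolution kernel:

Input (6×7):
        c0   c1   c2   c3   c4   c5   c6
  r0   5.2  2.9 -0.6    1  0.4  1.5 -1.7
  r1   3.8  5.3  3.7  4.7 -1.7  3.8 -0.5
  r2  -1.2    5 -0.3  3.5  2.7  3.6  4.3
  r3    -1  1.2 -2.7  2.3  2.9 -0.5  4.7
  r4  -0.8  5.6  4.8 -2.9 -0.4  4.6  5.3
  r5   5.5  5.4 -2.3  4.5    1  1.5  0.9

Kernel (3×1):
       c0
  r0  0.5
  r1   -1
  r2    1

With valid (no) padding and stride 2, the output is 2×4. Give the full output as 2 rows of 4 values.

-2.4 -4.3 4.6 3.95
-0.4 7.35 -1.95 2.75

Output[0,0]: The receptive field on the input at this output position is [5.2 / 3.8 / -1.2]. Elementwise product with the kernel and sum: 5.2·0.5 + 3.8·-1 + -1.2·1.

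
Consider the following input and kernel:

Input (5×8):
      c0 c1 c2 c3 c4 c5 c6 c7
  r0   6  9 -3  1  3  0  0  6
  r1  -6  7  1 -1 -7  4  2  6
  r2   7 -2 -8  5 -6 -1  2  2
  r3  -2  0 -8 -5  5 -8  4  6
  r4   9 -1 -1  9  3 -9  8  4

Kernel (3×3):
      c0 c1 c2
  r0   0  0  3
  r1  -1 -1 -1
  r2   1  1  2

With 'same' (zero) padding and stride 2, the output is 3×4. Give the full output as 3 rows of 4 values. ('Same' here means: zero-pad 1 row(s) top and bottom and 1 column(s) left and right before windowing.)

Output[0,0]: The receptive field on the zero-padded input at this output position is [0 0 0 / 0 6 9 / 0 -6 7]. Elementwise product with the kernel and sum: 0·3 + 0·-1 + 6·-1 + 9·-1 + 0·1 + -6·1 + 7·2.

-7 -1 -4 12
14 -16 -2 23
-8 -22 -27 15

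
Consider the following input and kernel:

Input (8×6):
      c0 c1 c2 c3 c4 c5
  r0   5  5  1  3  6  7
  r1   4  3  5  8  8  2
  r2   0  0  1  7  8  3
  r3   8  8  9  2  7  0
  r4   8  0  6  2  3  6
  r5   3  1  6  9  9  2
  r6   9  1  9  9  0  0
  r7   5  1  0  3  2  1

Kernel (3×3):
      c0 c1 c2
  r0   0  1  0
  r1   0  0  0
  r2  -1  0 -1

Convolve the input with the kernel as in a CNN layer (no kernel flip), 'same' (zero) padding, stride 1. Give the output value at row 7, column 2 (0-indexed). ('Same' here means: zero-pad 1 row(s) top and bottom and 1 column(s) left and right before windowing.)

The receptive field on the zero-padded input at this output position is [1 9 9 / 1 0 3 / 0 0 0]. Elementwise product with the kernel and sum: 9·1 + 0·-1 + 0·-1.

9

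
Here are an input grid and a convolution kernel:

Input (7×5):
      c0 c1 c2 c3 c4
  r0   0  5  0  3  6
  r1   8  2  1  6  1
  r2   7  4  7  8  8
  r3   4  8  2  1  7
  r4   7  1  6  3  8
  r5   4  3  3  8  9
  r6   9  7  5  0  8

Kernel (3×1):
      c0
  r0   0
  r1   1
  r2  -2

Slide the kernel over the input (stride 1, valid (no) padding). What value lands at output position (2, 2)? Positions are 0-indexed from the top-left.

The receptive field on the input at this output position is [7 / 2 / 6]. Elementwise product with the kernel and sum: 2·1 + 6·-2.

-10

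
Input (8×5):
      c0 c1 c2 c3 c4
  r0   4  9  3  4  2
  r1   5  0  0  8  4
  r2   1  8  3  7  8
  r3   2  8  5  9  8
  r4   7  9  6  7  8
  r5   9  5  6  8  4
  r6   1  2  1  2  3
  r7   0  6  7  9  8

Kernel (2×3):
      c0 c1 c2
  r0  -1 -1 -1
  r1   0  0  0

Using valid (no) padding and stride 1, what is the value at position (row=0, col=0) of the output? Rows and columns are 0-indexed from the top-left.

The receptive field on the input at this output position is [4 9 3 / 5 0 0]. Elementwise product with the kernel and sum: 4·-1 + 9·-1 + 3·-1.

-16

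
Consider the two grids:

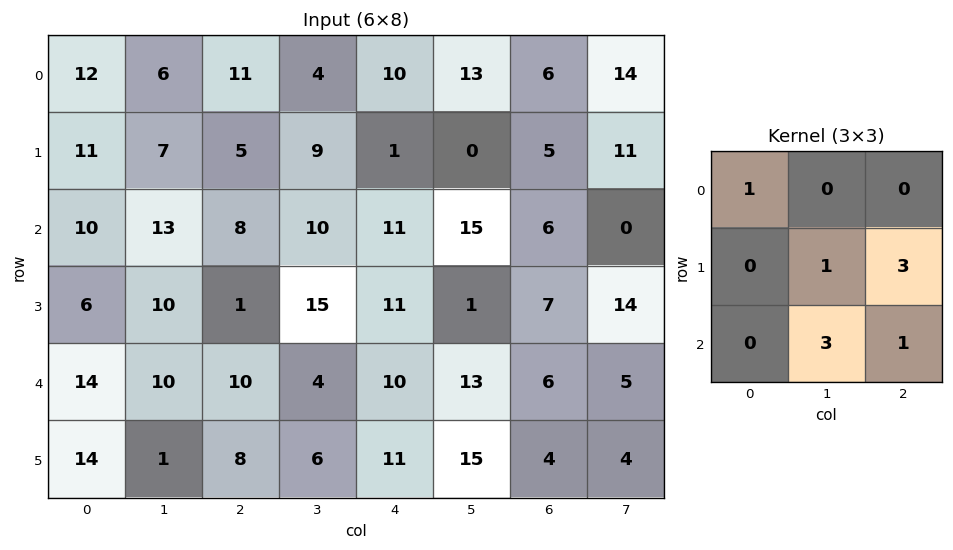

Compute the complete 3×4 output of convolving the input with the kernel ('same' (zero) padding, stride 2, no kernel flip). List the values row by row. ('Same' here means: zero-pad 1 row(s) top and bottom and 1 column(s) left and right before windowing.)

Output[0,0]: The receptive field on the zero-padded input at this output position is [0 0 0 / 0 12 6 / 0 11 7]. Elementwise product with the kernel and sum: 0·1 + 12·1 + 6·3 + 11·3 + 7·1.

70 47 52 74
77 63 99 41
87 62 112 38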